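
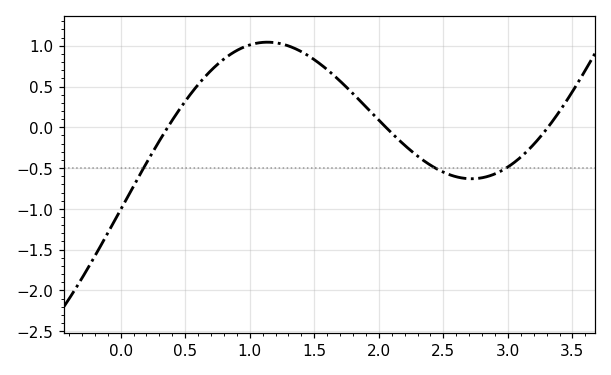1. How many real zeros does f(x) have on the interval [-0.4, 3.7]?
3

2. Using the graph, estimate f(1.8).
0.4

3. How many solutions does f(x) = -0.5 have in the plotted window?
3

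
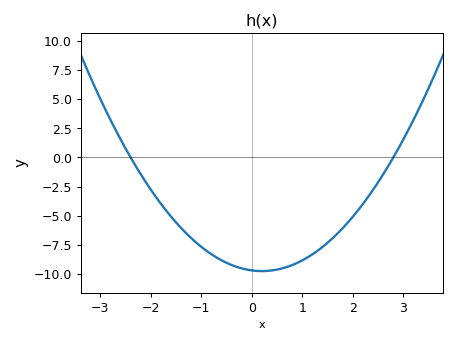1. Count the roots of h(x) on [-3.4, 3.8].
2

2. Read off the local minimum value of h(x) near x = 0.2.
-9.73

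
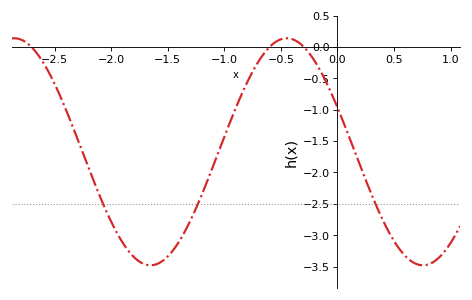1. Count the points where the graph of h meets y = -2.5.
3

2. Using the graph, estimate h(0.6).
-3.33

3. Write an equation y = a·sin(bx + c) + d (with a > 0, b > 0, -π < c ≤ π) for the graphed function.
y = 1.81sin(2.61x + 2.74) - 1.67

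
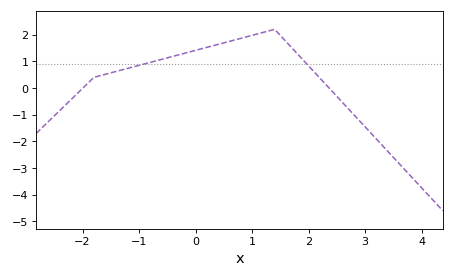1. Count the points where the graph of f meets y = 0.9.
2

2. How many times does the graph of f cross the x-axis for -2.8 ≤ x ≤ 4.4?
2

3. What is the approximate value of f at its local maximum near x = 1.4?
2.2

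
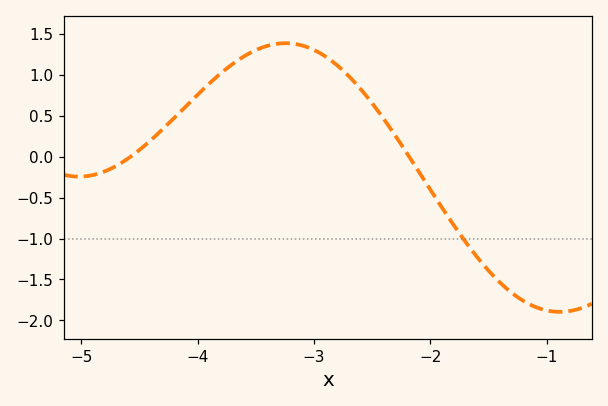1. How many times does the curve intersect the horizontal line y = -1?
1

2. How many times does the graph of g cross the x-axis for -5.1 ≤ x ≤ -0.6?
2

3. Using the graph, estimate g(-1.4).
-1.55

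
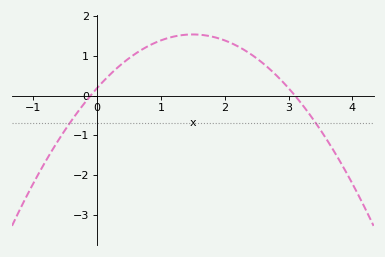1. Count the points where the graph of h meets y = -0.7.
2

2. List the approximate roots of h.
-0.1, 3.1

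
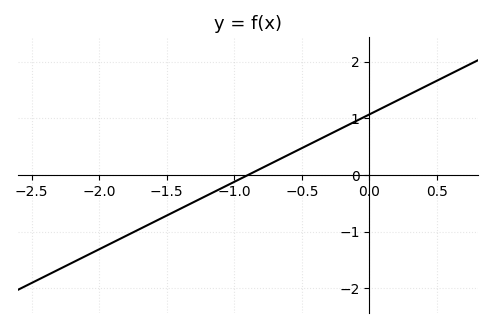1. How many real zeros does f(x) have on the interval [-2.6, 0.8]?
1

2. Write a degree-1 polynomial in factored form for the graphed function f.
y = 1.19(x + 0.9)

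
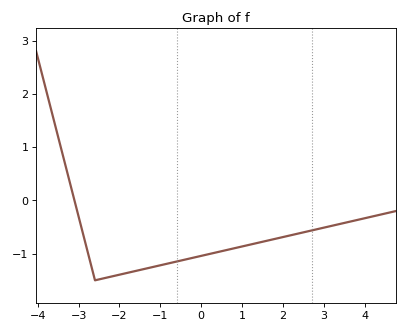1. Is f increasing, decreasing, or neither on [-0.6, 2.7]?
increasing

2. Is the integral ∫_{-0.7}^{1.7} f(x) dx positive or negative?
negative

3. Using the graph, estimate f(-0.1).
-1.06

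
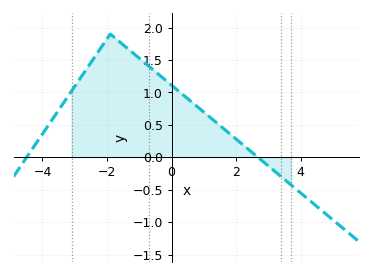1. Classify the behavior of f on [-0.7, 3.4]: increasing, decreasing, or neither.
decreasing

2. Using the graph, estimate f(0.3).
1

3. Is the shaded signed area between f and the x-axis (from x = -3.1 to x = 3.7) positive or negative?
positive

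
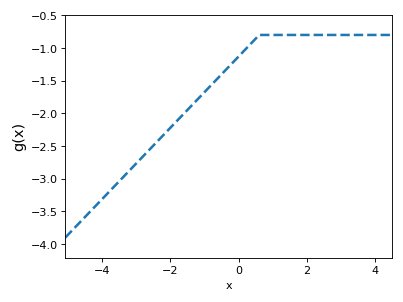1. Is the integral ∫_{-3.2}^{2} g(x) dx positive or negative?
negative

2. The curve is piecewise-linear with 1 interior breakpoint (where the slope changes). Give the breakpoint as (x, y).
(0.6, -0.8)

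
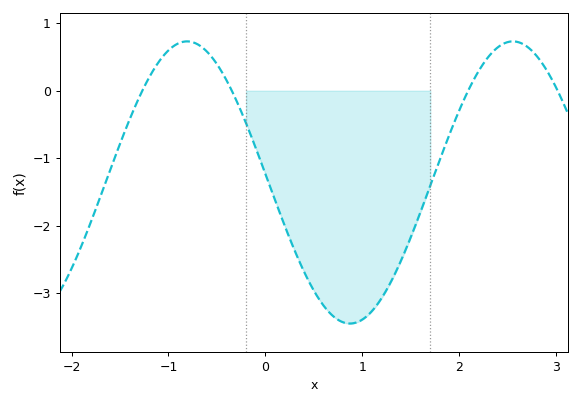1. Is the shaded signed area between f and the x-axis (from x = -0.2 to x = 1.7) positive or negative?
negative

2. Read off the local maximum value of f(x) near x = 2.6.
0.73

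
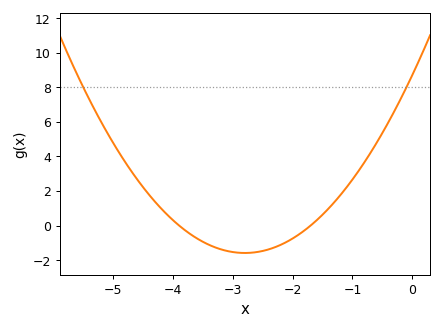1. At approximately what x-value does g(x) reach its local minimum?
-2.8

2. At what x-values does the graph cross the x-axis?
-3.9, -1.7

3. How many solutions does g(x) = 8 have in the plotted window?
2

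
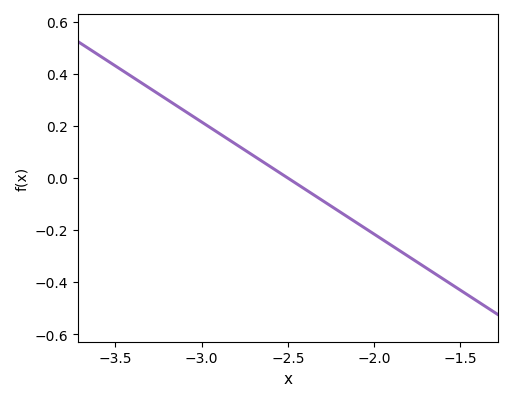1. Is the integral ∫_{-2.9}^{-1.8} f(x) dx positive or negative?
negative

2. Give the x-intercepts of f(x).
-2.5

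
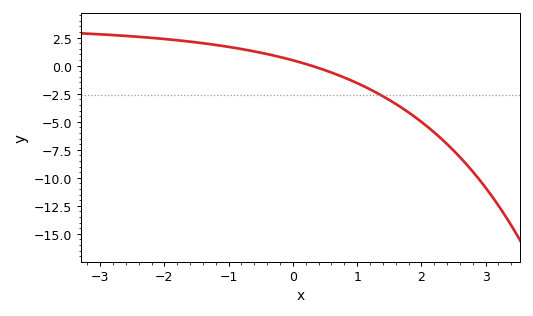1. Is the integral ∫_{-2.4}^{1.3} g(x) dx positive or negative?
positive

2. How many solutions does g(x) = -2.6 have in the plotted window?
1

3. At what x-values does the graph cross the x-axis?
0.3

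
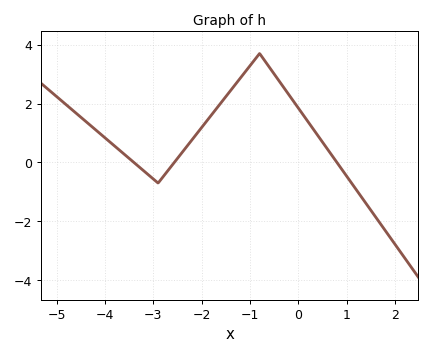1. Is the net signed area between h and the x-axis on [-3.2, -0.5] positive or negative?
positive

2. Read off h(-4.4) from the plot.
1.4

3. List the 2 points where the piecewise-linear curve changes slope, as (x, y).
(-2.9, -0.7); (-0.8, 3.7)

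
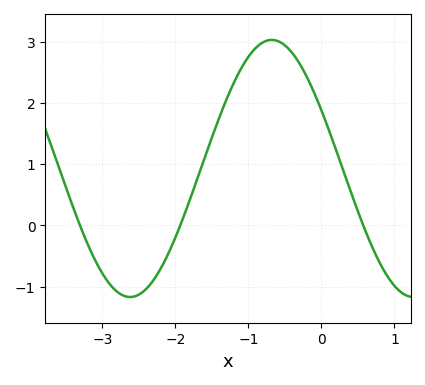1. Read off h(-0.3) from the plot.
2.6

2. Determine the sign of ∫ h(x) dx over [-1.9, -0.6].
positive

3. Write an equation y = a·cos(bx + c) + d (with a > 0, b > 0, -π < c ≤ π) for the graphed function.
y = 2.1cos(1.6x + 1.1) + 0.93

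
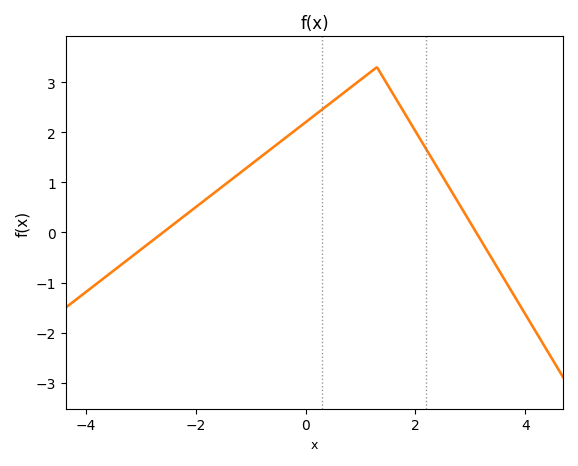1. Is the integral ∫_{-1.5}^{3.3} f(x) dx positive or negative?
positive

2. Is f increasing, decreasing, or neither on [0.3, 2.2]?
neither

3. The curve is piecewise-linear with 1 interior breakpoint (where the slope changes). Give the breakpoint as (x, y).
(1.3, 3.3)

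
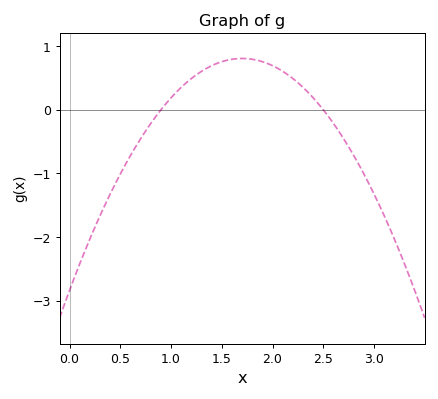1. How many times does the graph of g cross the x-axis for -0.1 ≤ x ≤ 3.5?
2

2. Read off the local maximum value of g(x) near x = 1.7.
0.806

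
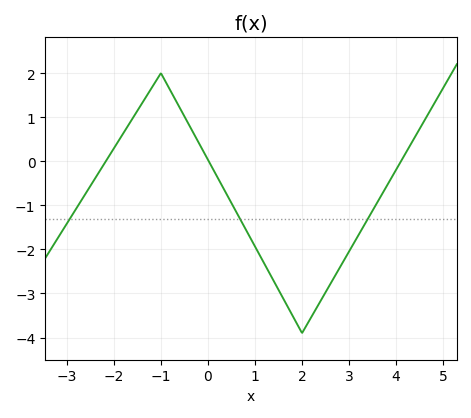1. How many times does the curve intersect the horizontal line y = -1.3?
3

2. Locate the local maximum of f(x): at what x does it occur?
-1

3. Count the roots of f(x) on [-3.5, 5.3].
3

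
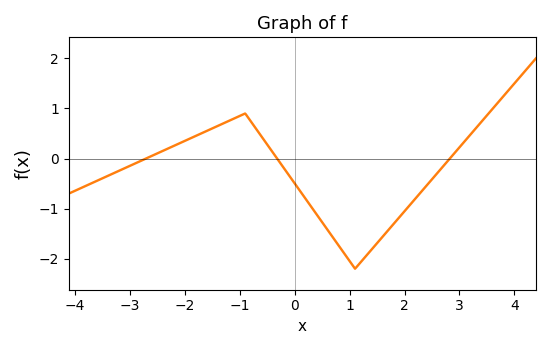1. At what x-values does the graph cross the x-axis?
-2.8, -0.4, 2.8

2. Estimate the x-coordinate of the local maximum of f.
-1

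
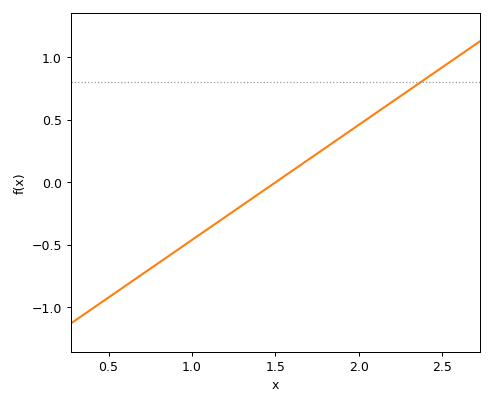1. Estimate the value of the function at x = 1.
-0.46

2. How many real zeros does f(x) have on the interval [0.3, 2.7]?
1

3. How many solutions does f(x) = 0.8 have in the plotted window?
1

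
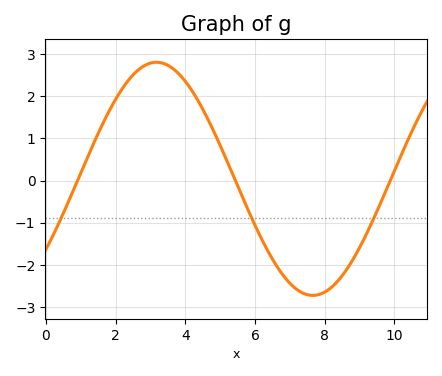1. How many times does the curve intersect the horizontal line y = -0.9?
3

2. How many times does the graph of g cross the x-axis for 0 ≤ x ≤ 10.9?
3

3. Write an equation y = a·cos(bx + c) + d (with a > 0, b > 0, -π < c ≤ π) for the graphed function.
y = 2.77cos(0.7x - 2.2) + 0.04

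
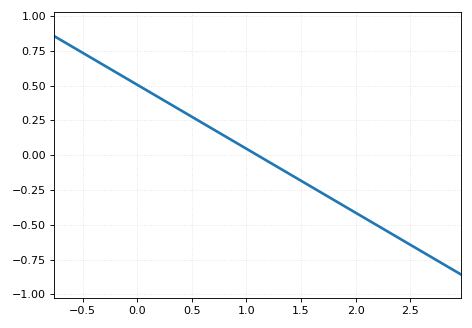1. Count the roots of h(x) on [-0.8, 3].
1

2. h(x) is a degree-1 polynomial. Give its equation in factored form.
y = -0.46(x - 1.1)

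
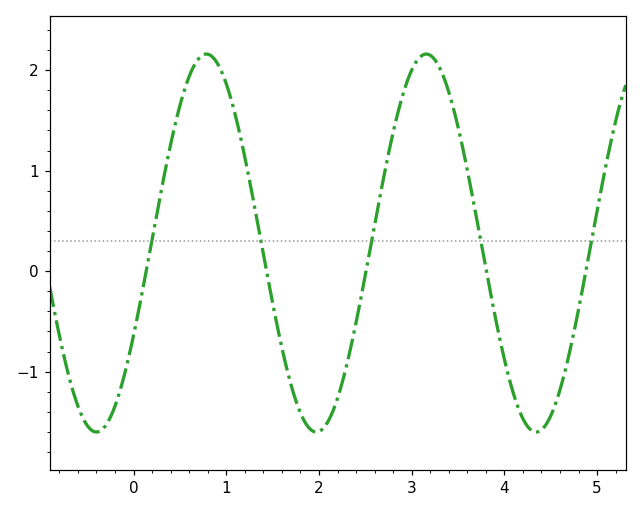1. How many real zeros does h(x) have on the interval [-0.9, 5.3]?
5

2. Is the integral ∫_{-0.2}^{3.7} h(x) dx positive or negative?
positive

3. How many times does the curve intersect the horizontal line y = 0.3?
5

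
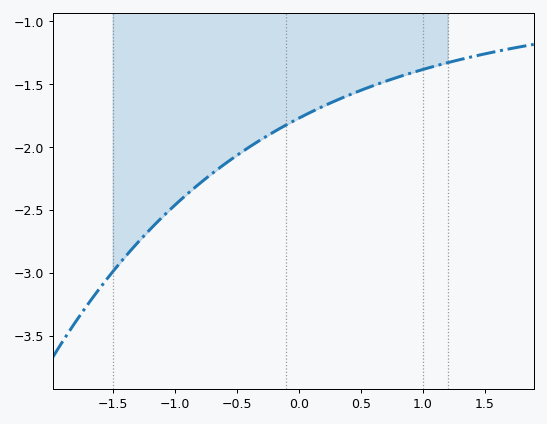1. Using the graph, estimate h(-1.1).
-2.56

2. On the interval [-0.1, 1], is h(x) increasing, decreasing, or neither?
increasing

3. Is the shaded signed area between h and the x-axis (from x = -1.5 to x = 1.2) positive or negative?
negative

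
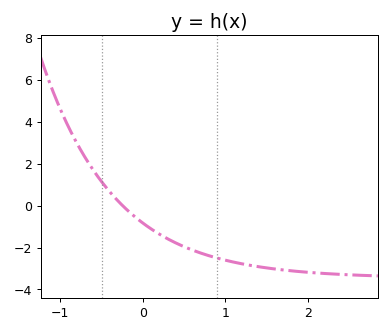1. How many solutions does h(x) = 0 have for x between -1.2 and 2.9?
1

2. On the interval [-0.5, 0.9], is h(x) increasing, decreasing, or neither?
decreasing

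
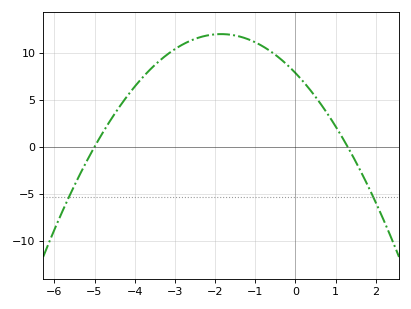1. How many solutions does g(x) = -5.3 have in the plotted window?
2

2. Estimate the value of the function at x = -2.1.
12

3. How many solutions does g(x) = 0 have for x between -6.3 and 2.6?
2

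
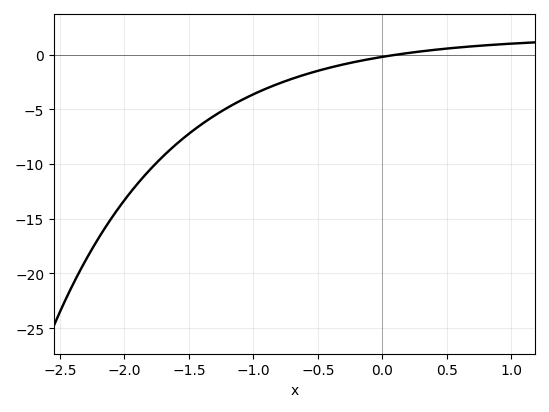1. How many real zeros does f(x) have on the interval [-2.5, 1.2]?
1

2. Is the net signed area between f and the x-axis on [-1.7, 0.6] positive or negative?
negative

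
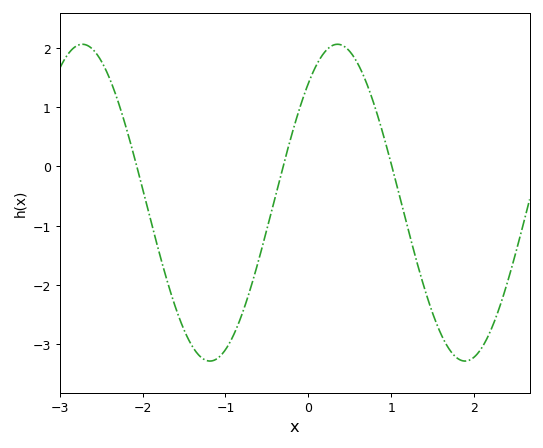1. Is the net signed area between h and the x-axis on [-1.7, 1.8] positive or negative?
negative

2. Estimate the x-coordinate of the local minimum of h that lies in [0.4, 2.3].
1.89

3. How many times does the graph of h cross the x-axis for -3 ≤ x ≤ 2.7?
3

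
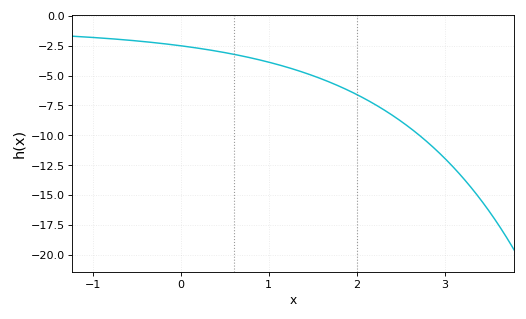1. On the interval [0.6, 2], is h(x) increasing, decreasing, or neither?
decreasing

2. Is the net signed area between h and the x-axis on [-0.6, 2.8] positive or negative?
negative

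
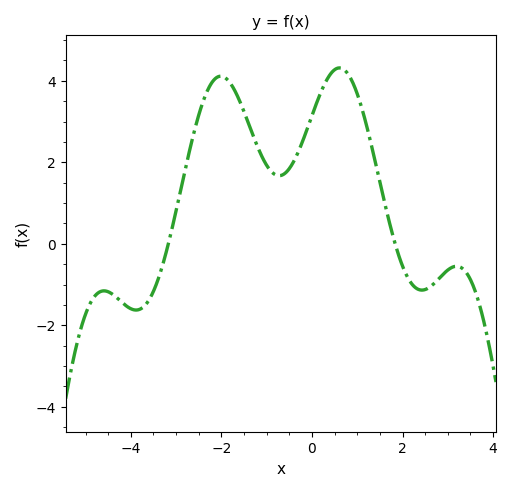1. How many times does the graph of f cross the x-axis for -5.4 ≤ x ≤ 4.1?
2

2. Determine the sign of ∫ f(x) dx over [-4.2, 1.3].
positive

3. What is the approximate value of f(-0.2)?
2.6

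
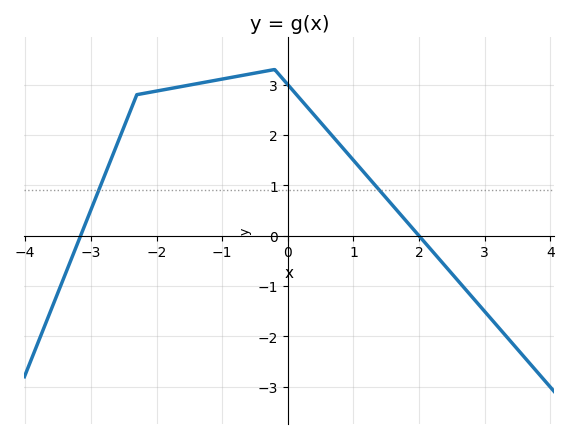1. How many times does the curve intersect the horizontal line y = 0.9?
2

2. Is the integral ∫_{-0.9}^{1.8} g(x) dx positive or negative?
positive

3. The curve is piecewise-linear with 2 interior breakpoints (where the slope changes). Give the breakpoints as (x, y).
(-2.3, 2.8); (-0.2, 3.3)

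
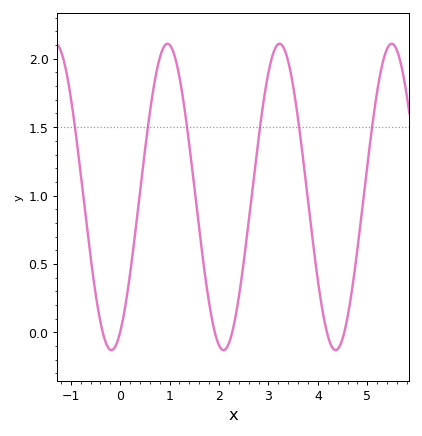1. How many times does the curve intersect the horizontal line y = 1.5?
6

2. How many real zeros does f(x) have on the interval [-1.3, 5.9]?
6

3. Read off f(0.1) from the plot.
0.184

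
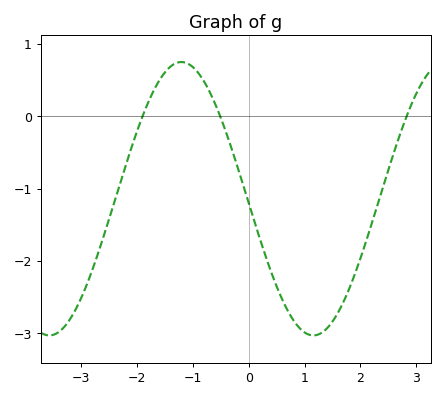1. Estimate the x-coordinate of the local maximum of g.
-1.21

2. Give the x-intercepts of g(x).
-1.9, -0.509, 2.83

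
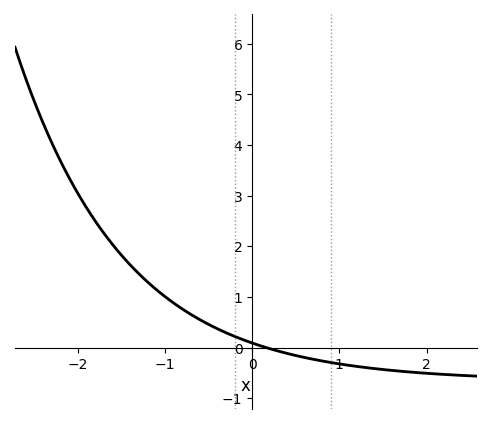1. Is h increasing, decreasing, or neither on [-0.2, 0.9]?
decreasing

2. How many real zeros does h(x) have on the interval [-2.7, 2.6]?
1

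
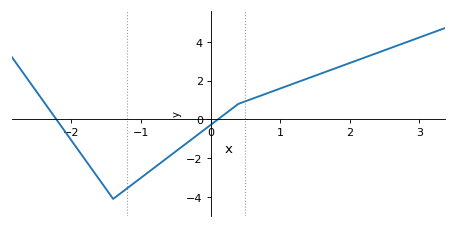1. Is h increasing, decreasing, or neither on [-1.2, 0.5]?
increasing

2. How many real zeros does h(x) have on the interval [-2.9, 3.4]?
2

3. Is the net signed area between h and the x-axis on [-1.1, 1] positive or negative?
negative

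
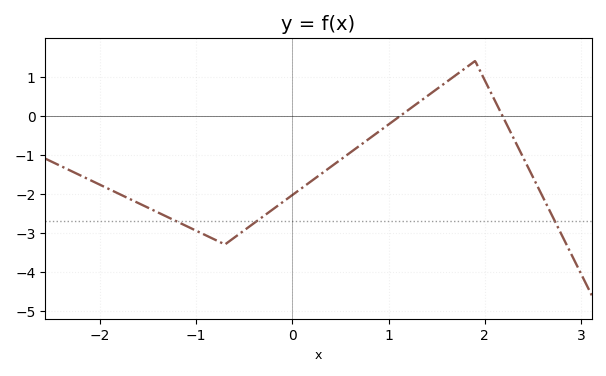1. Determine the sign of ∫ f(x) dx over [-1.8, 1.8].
negative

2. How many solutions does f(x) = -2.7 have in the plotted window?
3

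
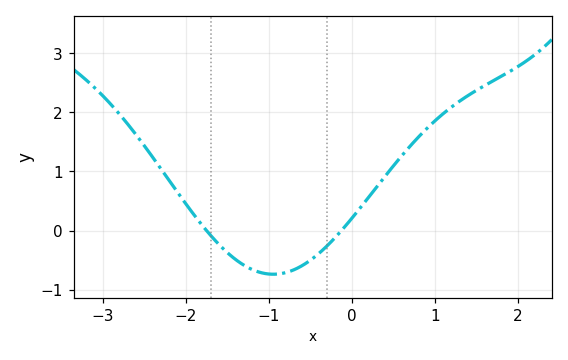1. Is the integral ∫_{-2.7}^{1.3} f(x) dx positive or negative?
positive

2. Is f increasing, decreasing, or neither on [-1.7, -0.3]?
neither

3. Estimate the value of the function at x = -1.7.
-0.087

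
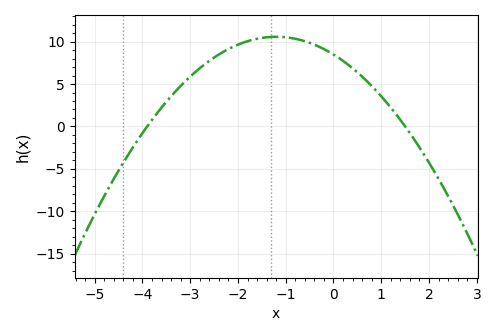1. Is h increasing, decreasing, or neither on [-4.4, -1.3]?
increasing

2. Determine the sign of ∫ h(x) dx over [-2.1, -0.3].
positive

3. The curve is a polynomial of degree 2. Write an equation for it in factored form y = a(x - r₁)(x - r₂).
y = -1.45(x + 3.9)(x - 1.5)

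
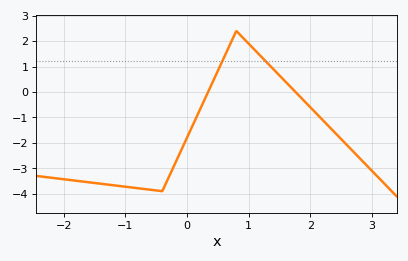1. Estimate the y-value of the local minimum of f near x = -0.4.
-3.9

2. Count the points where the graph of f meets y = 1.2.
2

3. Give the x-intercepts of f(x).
0.3, 1.8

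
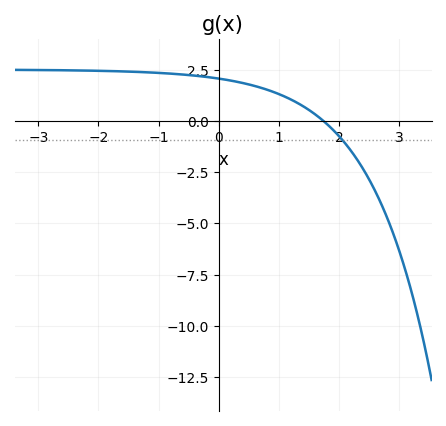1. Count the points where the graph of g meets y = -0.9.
1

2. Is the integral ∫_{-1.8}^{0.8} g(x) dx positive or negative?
positive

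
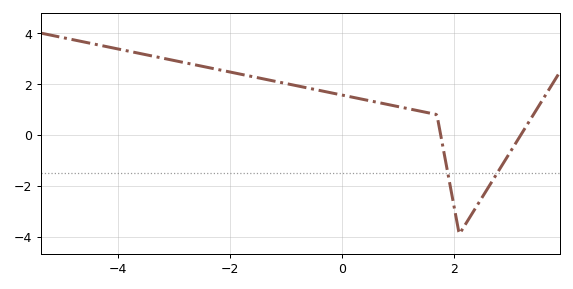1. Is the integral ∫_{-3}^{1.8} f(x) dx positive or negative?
positive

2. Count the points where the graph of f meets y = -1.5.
2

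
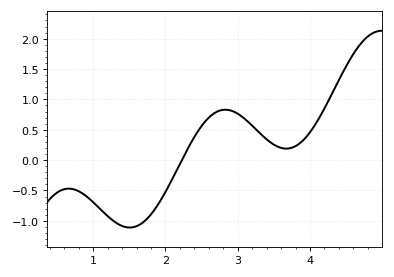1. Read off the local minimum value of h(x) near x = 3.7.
0.19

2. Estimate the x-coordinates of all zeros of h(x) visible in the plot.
2.23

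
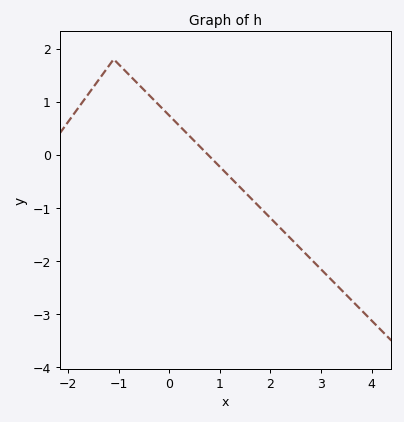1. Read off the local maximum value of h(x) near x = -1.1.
1.8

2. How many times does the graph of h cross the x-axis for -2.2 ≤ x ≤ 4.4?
1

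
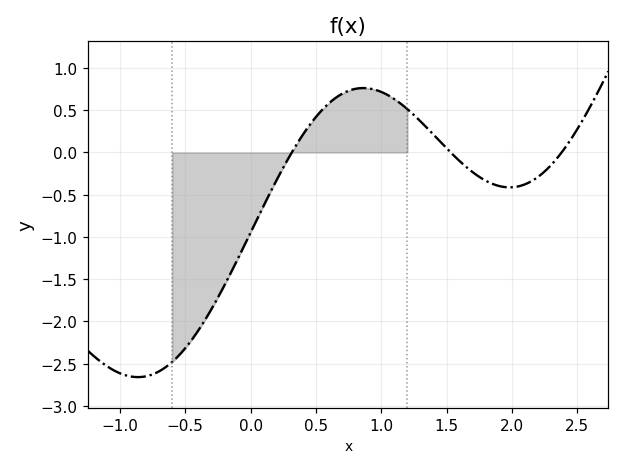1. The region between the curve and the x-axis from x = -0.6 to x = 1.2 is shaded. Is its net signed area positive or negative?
negative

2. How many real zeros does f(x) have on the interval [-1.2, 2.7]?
3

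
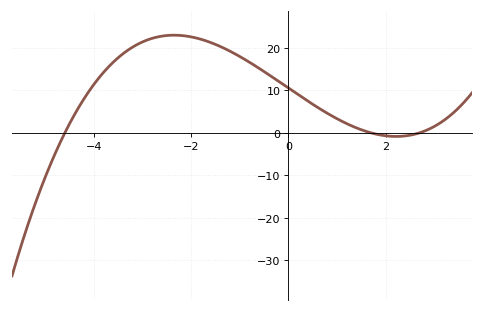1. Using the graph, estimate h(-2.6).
22.8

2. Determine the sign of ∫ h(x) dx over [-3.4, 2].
positive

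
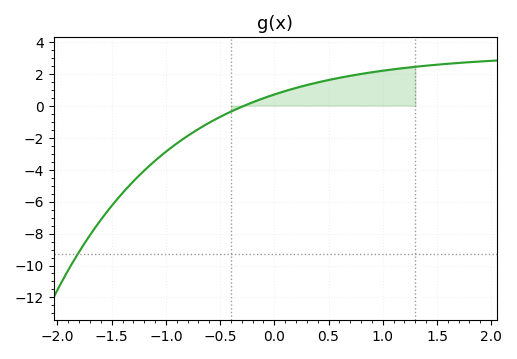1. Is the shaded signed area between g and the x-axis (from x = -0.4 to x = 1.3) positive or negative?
positive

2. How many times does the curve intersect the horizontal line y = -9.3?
1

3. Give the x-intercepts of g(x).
-0.277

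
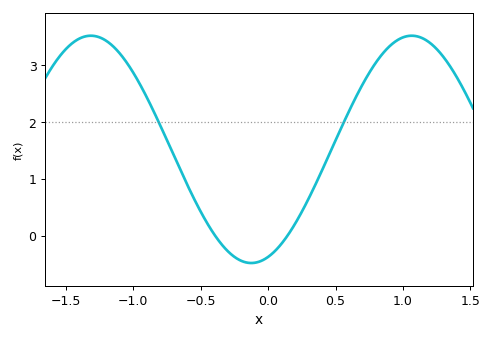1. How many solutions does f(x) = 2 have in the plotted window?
2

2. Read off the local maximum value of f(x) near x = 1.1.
3.5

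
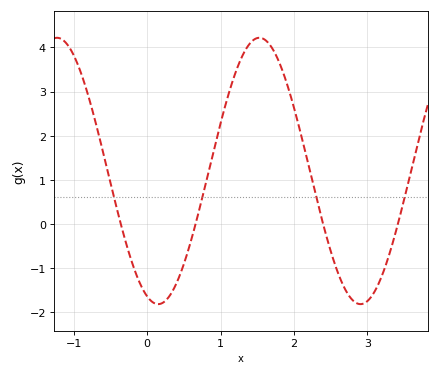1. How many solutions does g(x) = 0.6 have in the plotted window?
4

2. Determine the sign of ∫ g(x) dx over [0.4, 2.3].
positive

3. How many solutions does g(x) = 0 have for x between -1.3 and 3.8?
4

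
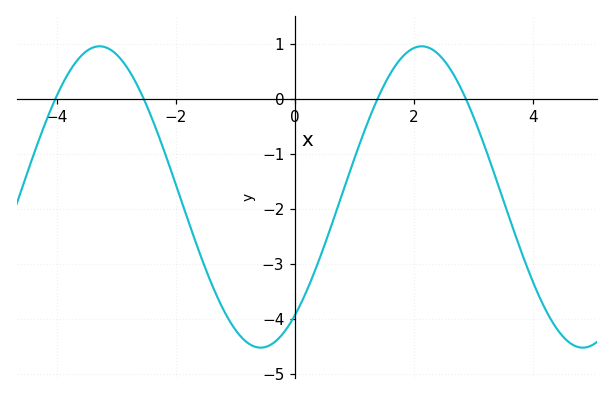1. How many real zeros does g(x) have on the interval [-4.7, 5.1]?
4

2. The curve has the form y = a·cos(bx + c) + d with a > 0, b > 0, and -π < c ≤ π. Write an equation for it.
y = 2.74cos(1.2x - 2.5) - 1.79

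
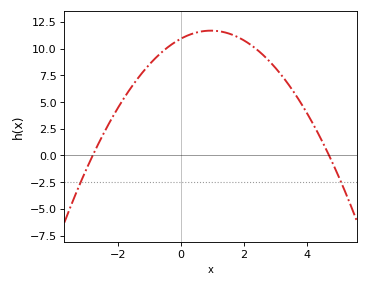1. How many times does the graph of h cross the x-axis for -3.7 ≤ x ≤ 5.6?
2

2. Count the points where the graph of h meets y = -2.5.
2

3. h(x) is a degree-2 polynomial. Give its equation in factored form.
y = -0.83(x + 2.8)(x - 4.7)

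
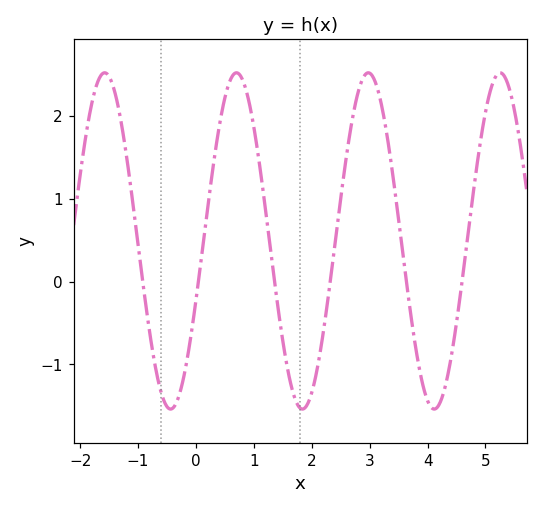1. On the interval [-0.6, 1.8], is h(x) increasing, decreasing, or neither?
neither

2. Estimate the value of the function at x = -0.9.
-0.1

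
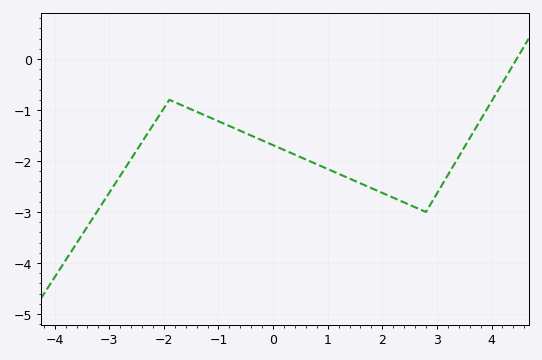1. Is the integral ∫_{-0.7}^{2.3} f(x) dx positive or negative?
negative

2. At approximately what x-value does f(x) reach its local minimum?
2.8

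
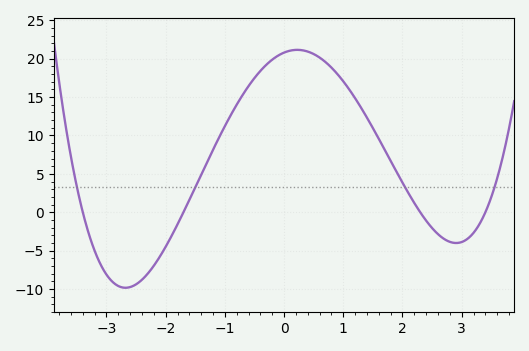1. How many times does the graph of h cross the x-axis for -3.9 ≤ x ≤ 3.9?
4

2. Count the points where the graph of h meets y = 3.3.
4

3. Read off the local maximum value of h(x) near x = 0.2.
21.1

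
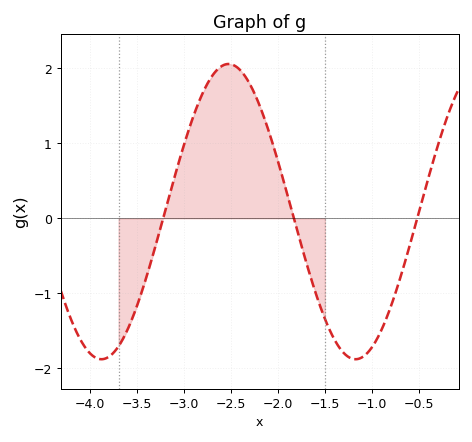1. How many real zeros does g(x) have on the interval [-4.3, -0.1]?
3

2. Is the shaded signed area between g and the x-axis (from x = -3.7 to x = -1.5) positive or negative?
positive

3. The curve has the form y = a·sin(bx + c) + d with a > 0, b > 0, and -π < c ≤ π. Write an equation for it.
y = 1.97sin(2.32x + 1.15) + 0.09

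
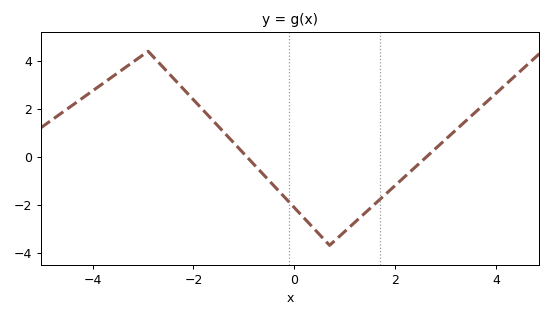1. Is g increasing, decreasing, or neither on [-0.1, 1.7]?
neither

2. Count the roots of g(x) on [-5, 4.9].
2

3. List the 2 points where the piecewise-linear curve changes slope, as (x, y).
(-2.9, 4.4); (0.7, -3.7)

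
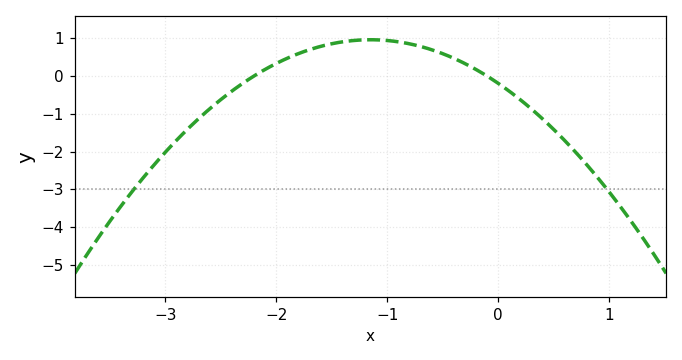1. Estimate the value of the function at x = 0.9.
-2.7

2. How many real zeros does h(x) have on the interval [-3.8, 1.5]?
2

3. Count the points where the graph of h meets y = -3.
2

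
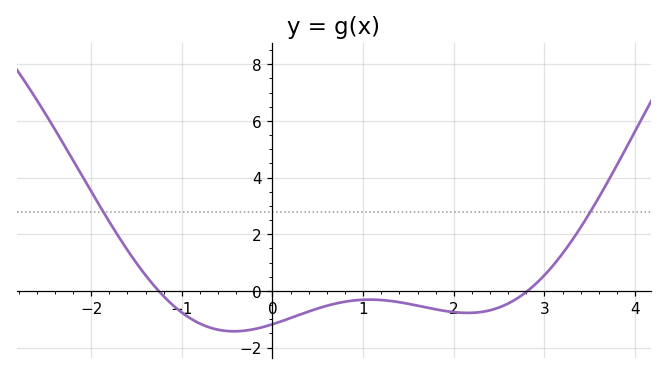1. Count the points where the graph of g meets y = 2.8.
2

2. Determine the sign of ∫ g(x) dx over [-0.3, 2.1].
negative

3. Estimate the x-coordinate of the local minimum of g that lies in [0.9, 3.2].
2.2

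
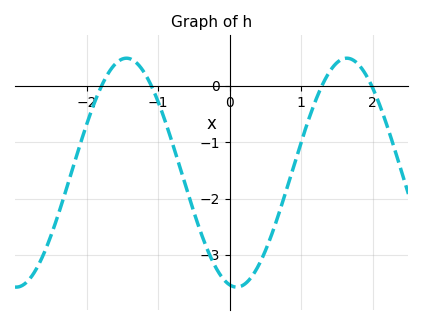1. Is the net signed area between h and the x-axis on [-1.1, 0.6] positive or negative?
negative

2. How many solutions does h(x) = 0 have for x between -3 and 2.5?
4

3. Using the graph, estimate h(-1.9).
-0.3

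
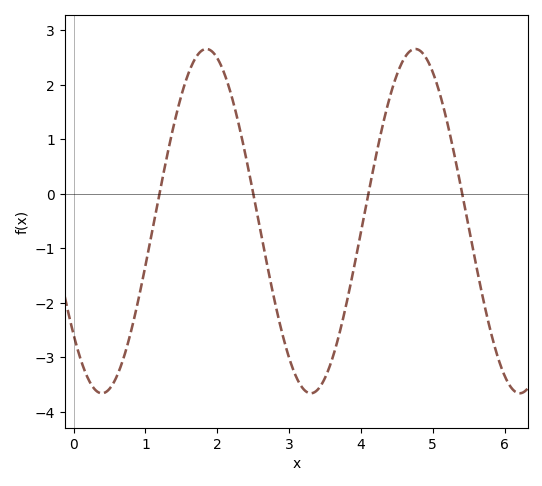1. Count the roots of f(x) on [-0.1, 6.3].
4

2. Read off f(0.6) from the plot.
-3.35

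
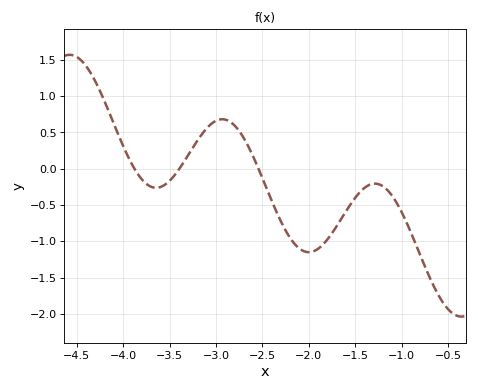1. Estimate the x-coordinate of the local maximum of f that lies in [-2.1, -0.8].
-1.29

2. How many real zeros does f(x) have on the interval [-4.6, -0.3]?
3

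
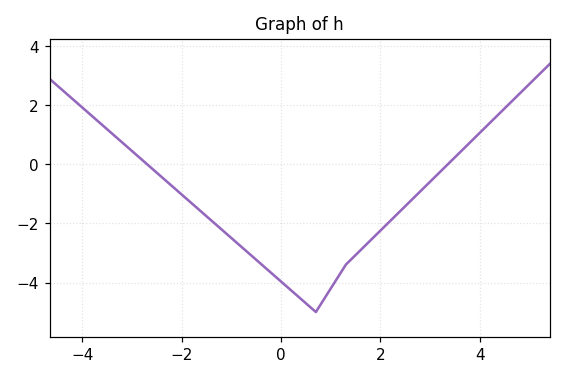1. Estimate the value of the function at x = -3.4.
1.04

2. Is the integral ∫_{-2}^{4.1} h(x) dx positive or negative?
negative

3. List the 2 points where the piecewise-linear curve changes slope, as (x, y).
(0.7, -5); (1.3, -3.4)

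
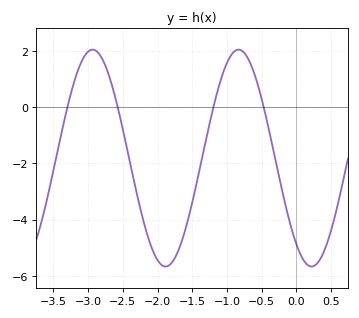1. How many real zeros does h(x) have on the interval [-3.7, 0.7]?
4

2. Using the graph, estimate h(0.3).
-5.55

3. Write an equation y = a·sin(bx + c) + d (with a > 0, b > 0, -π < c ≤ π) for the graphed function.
y = 3.86sin(2.99x - 2.22) - 1.81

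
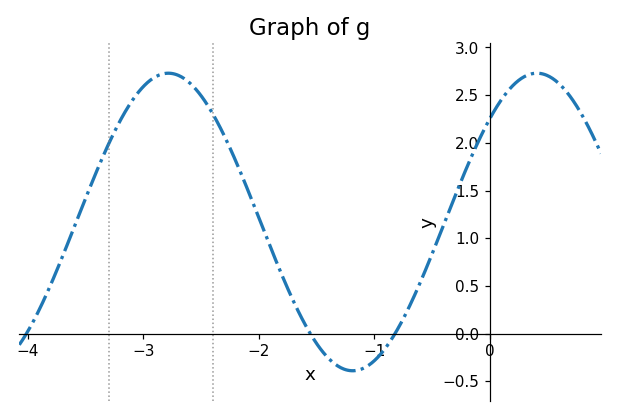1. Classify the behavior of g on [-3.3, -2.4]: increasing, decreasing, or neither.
neither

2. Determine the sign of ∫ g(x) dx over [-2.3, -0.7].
positive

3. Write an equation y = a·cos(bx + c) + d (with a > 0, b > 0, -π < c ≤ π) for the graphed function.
y = 1.56cos(1.97x - 0.802) + 1.17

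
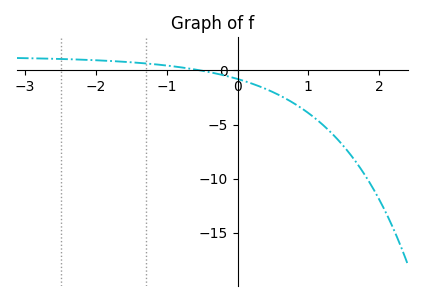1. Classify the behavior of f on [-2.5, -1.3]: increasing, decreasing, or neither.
decreasing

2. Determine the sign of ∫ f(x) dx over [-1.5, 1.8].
negative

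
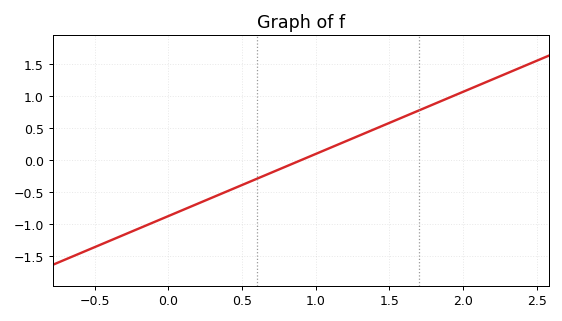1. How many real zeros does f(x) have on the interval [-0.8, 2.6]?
1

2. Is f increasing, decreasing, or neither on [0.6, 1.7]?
increasing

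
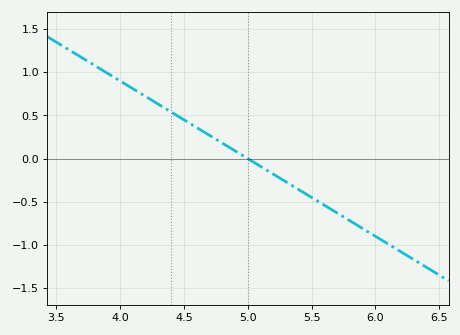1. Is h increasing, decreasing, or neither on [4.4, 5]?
decreasing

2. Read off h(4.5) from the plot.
0.45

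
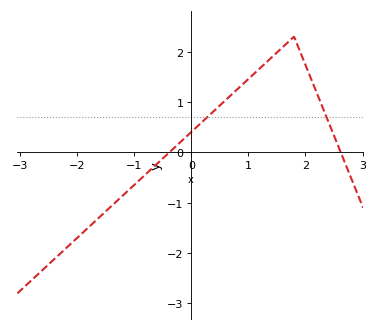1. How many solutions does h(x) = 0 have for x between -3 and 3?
2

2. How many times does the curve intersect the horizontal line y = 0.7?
2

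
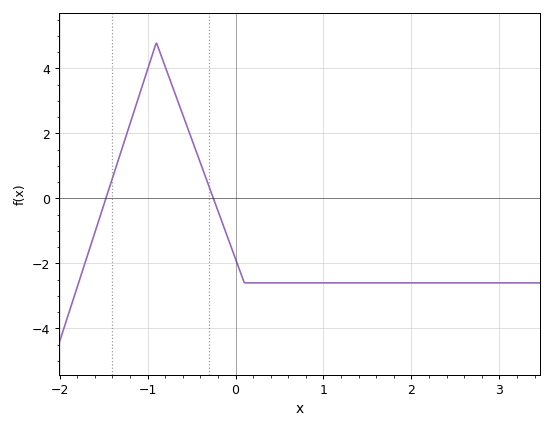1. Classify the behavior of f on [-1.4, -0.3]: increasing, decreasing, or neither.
neither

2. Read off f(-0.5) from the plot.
1.84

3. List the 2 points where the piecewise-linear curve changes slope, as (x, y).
(-0.9, 4.8); (0.1, -2.6)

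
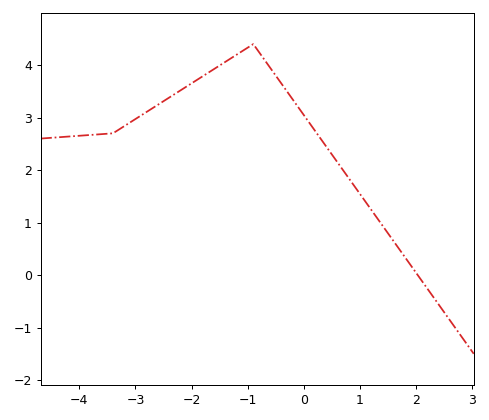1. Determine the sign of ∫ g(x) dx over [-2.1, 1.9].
positive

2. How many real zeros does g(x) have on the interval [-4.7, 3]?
1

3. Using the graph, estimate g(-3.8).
2.67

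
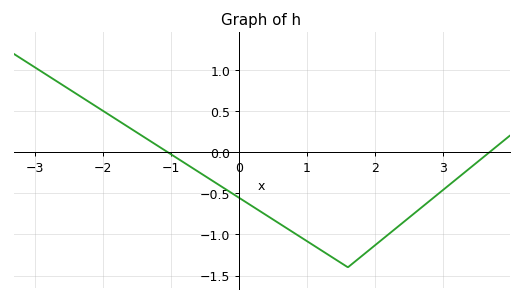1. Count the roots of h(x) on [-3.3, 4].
2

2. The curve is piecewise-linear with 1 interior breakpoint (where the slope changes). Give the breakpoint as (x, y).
(1.6, -1.4)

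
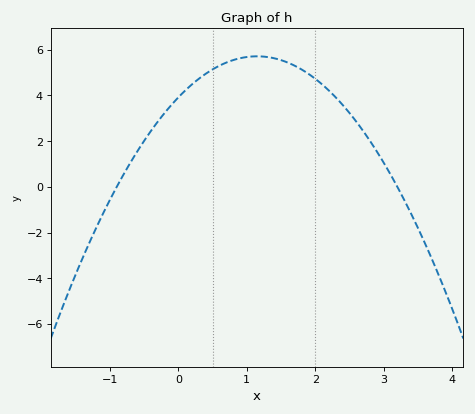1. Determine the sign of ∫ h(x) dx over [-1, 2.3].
positive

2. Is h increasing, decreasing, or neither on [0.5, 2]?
neither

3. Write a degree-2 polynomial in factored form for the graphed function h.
y = -1.36(x + 0.9)(x - 3.2)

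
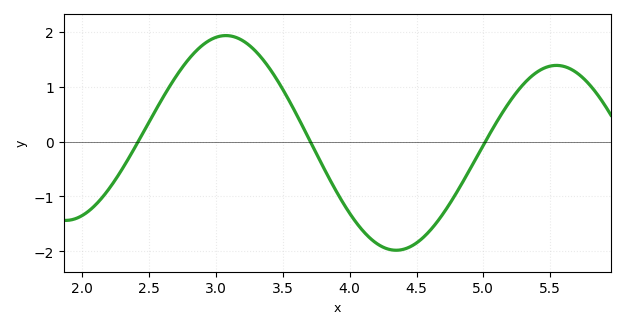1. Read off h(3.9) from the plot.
-0.908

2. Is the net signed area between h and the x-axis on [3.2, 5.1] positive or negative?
negative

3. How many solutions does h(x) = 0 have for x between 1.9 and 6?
3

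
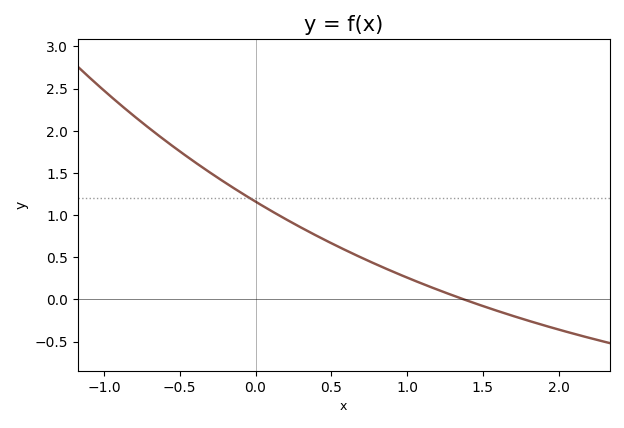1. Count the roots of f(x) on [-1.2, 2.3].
1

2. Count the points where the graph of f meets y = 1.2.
1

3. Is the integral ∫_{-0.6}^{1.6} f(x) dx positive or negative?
positive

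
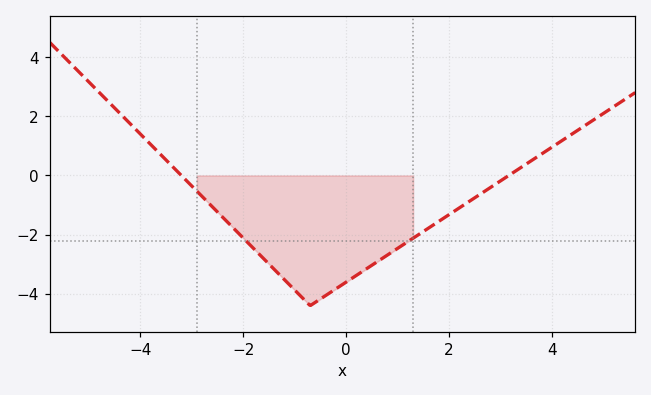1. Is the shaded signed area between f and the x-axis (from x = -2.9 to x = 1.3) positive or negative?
negative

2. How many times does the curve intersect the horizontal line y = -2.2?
2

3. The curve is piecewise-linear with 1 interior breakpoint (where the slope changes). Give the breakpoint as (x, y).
(-0.7, -4.4)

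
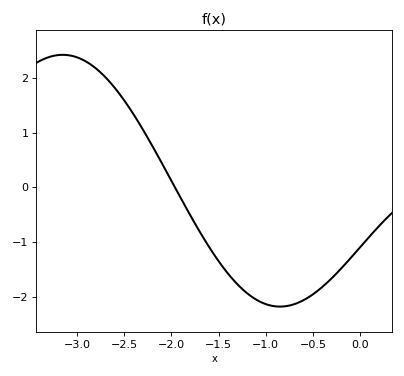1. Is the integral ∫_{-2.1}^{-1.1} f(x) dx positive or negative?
negative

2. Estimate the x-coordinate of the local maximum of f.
-3.2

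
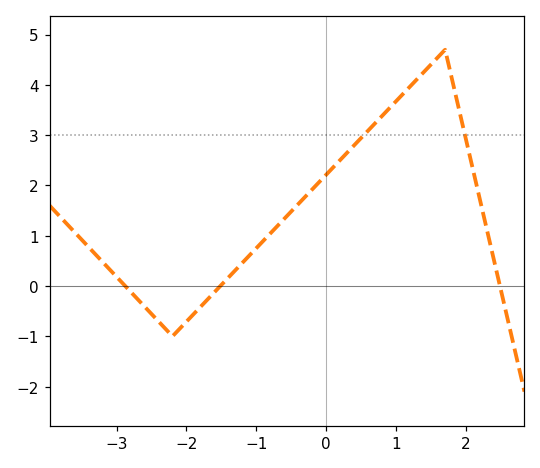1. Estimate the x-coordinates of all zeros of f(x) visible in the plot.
-2.9, -1.5, 2.5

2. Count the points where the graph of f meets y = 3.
2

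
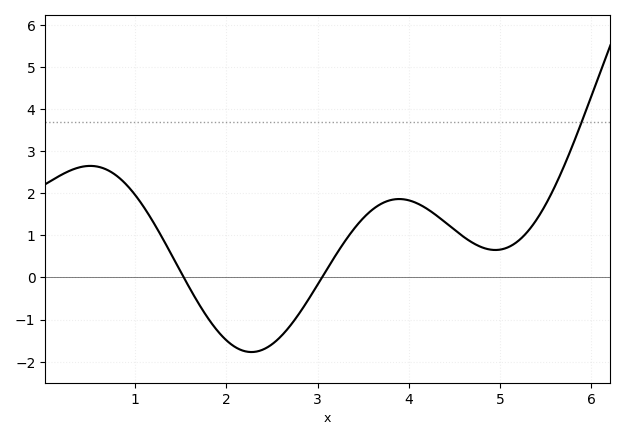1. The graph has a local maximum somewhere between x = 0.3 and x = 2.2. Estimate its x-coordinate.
0.5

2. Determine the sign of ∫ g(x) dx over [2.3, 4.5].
positive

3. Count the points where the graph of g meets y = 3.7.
1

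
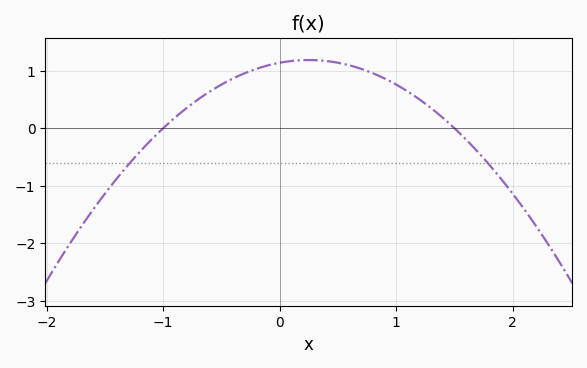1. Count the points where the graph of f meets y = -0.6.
2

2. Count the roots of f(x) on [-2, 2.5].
2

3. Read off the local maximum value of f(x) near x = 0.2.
1.2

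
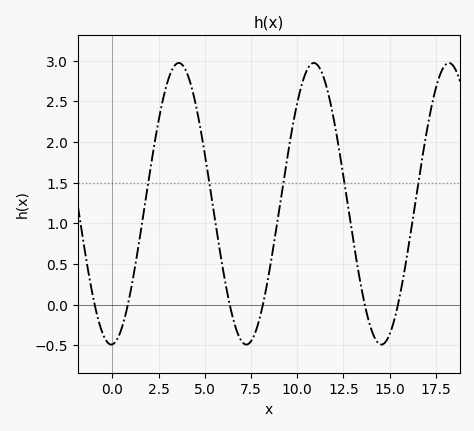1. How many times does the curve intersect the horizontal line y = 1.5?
5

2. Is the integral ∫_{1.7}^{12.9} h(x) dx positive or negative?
positive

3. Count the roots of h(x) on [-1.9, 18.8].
6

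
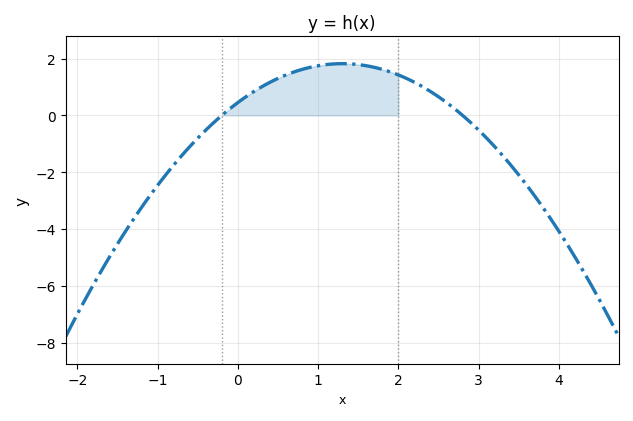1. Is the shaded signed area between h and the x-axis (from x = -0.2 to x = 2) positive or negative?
positive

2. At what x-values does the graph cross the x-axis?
-0.2, 2.8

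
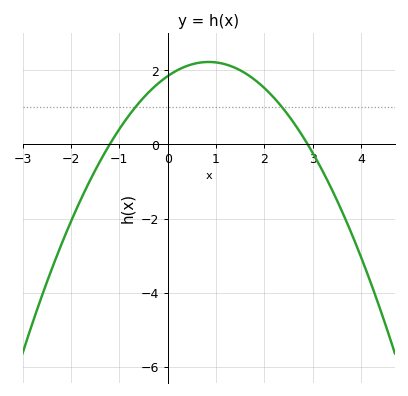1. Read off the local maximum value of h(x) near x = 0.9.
2.23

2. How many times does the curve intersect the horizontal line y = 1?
2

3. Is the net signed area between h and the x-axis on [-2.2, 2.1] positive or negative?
positive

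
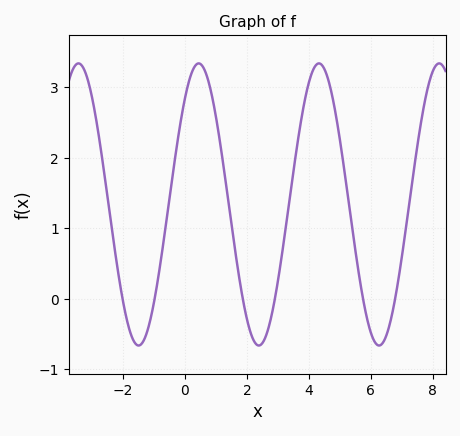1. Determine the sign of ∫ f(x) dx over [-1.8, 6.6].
positive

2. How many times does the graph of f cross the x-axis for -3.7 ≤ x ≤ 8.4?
6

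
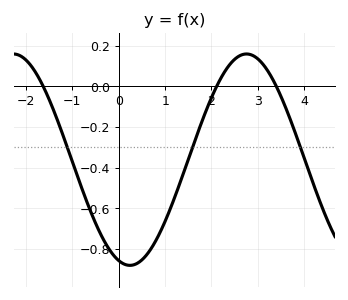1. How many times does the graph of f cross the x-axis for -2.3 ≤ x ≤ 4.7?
3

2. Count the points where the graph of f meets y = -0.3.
3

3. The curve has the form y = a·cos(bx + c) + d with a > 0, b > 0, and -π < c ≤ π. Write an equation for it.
y = 0.52cos(1.25x + 2.84) - 0.36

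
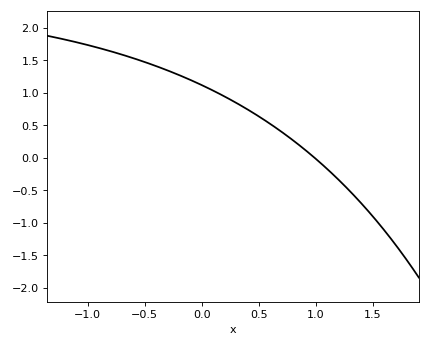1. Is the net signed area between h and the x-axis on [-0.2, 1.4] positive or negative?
positive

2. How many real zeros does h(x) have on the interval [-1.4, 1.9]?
1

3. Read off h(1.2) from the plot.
-0.35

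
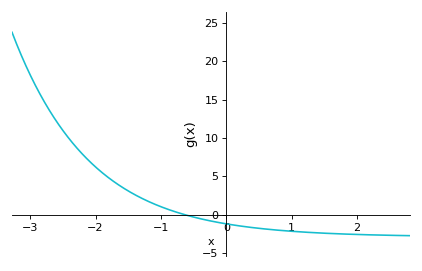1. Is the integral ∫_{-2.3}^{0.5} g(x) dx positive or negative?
positive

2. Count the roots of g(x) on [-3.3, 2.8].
1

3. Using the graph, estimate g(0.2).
-1.46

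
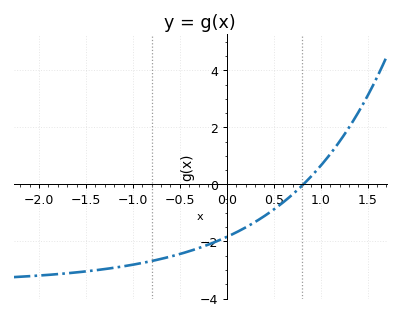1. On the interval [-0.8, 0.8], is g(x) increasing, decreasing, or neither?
increasing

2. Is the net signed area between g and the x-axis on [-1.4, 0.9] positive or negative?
negative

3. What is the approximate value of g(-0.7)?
-2.6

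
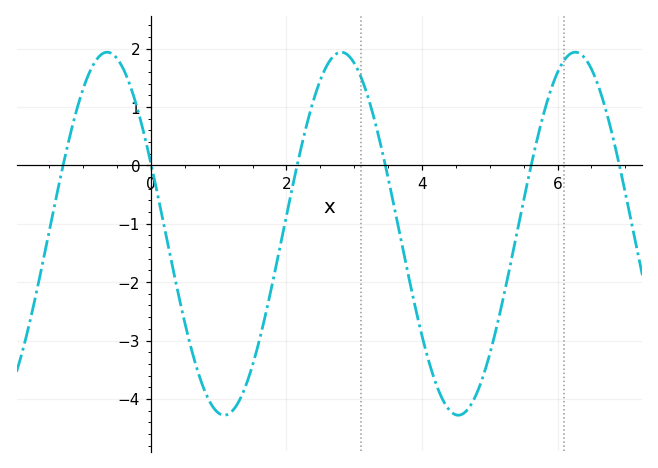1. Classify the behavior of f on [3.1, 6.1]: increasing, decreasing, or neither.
neither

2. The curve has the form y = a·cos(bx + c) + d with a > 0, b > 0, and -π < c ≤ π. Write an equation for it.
y = 3.11cos(1.8x + 1.2) - 1.17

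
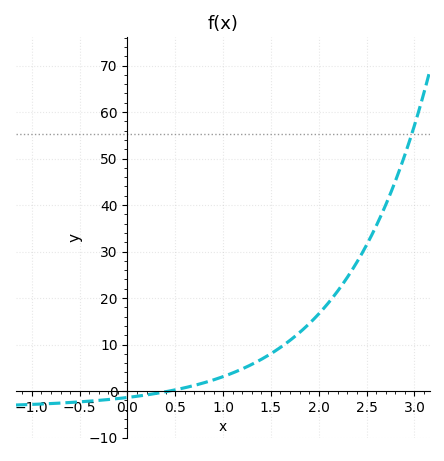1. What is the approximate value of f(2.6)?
35.5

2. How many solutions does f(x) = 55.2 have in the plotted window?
1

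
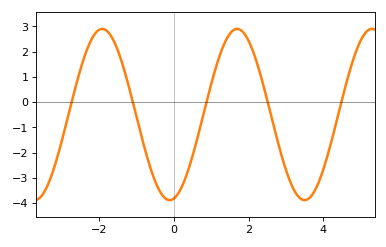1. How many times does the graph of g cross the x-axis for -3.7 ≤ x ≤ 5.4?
5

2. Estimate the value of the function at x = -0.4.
-3.5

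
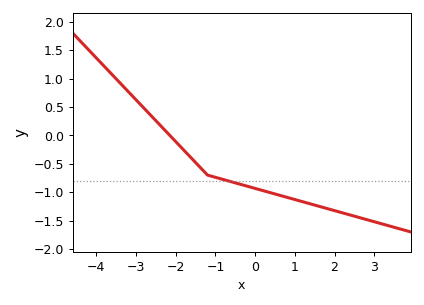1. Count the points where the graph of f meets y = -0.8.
1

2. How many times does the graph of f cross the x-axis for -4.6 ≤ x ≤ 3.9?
1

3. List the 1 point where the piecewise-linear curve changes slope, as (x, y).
(-1.2, -0.7)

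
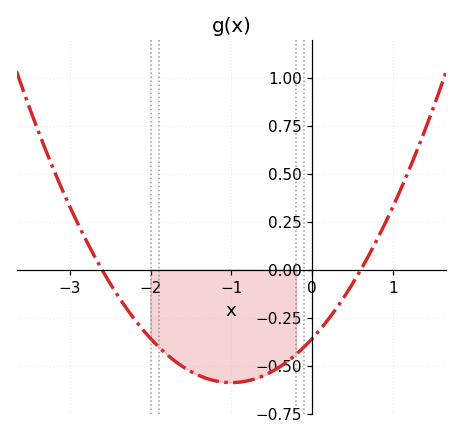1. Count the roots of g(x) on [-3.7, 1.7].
2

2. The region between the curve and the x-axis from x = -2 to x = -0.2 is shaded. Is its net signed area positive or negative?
negative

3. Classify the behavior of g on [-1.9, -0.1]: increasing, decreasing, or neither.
neither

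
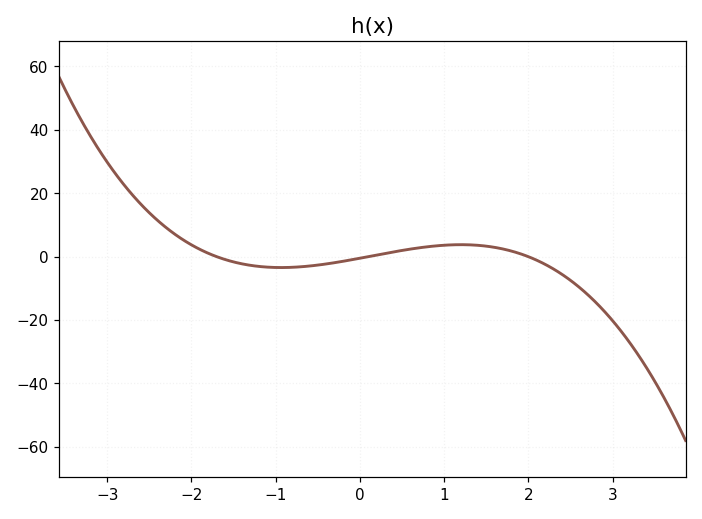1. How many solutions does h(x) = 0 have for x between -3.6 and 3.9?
3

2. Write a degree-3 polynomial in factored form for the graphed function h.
y = -1.48(x + 1.7)(x - 0.1)(x - 2)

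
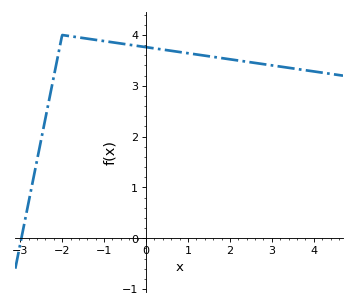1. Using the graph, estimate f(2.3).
3.49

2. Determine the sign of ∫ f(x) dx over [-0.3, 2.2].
positive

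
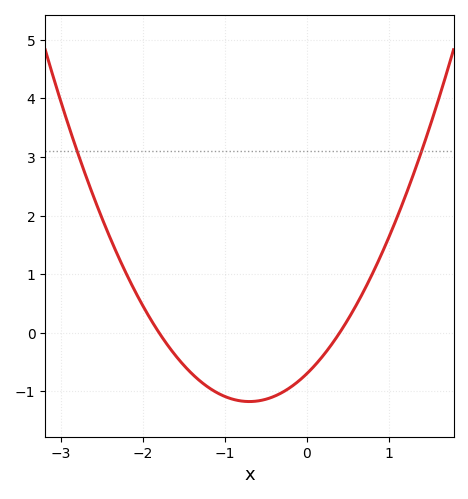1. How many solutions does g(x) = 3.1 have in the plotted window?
2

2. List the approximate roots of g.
-1.8, 0.4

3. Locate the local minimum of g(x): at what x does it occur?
-0.7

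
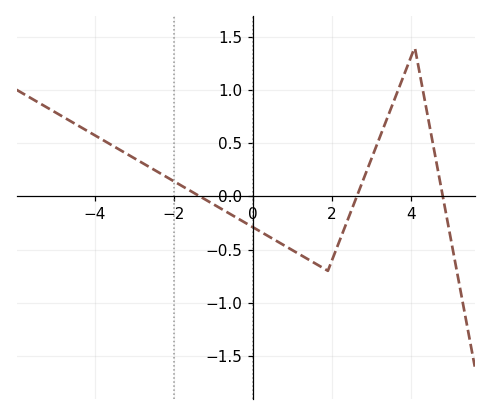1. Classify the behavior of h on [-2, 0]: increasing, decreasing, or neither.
decreasing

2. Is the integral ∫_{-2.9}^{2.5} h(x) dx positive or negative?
negative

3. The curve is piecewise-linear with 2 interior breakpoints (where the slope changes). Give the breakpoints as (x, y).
(1.9, -0.7); (4.1, 1.4)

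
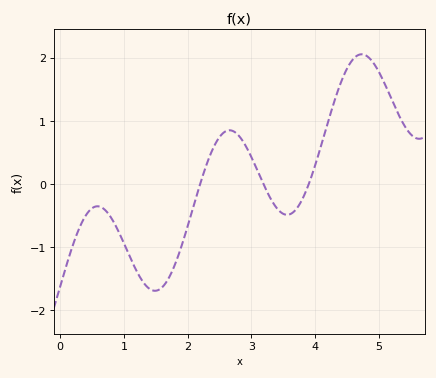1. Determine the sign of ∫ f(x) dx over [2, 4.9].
positive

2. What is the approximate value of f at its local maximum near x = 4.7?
2.1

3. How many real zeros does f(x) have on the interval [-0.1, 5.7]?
3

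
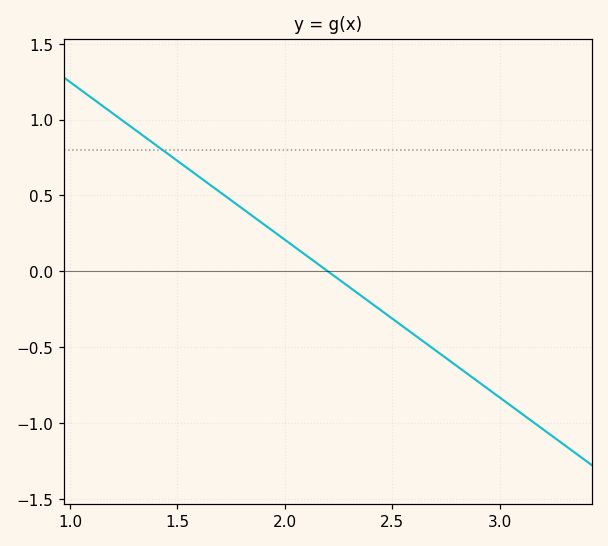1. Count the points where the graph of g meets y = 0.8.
1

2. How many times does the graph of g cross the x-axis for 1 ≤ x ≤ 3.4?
1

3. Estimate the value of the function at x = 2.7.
-0.52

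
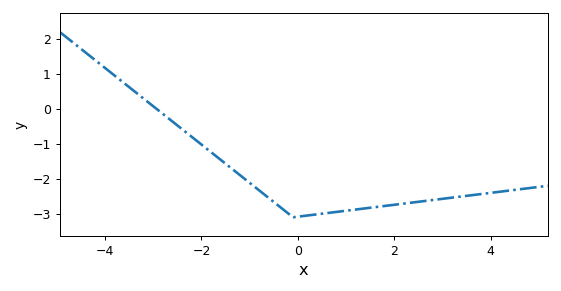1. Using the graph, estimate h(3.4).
-2.5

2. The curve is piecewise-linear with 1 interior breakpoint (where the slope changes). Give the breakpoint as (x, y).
(-0.1, -3.1)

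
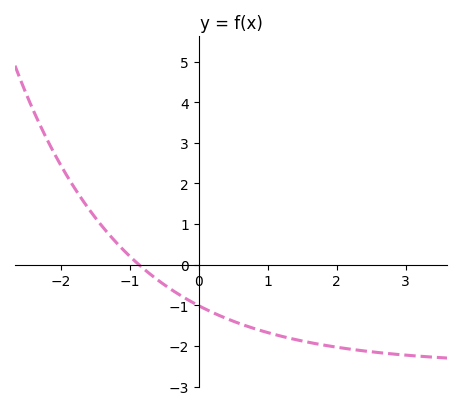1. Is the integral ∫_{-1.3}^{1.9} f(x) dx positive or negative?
negative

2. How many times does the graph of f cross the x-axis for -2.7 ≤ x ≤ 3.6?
1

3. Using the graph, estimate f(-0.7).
-0.238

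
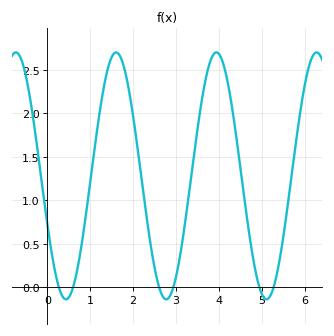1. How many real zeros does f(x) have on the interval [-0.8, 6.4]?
6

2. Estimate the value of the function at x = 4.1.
2.55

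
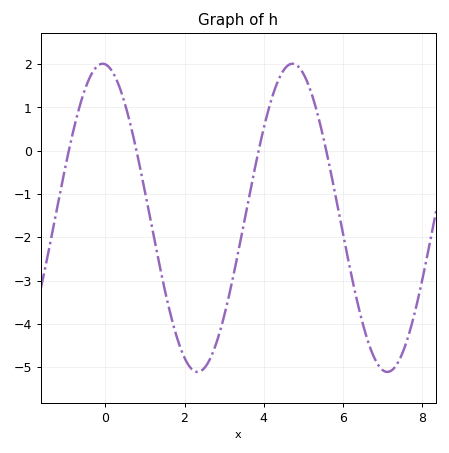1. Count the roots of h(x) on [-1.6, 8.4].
4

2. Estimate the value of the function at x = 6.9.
-4.96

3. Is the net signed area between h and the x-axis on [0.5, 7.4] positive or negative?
negative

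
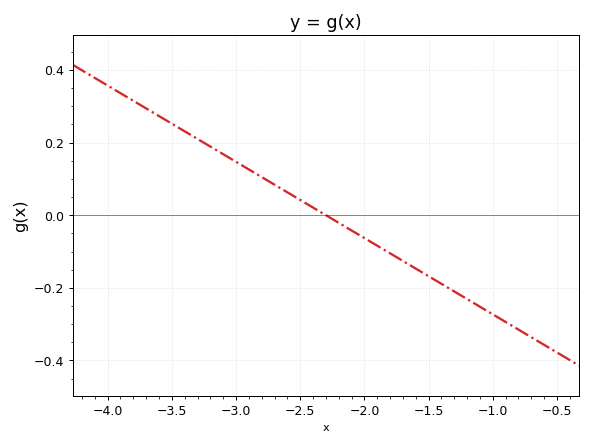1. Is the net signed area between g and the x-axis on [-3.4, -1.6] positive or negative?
positive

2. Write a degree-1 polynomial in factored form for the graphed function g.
y = -0.21(x + 2.3)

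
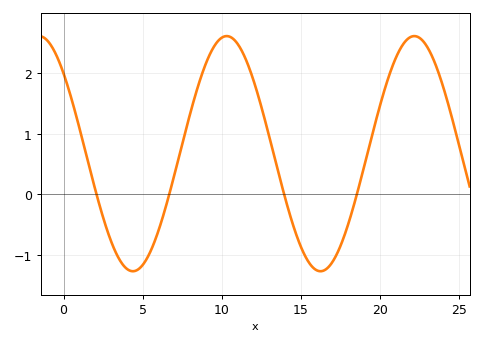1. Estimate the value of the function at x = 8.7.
1.9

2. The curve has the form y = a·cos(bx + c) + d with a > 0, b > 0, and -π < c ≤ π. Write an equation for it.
y = 1.94cos(0.53x + 0.82) + 0.67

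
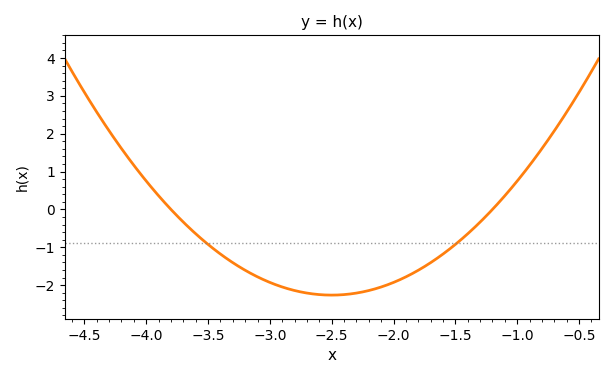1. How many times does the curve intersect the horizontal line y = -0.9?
2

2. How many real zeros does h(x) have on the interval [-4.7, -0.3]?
2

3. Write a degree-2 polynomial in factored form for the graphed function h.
y = 1.34(x + 3.8)(x + 1.2)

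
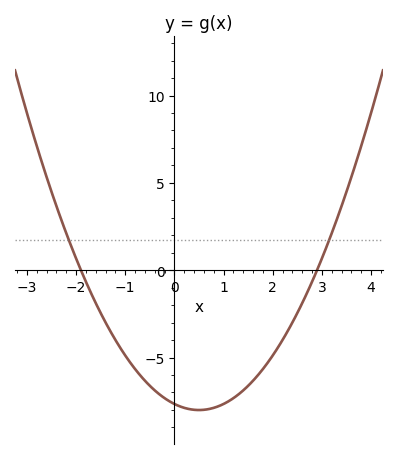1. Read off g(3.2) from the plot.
2.13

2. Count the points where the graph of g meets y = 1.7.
2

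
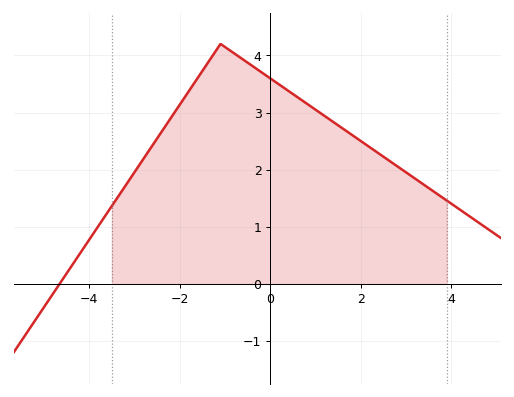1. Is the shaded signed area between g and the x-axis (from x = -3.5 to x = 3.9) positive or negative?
positive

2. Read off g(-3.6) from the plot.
1.25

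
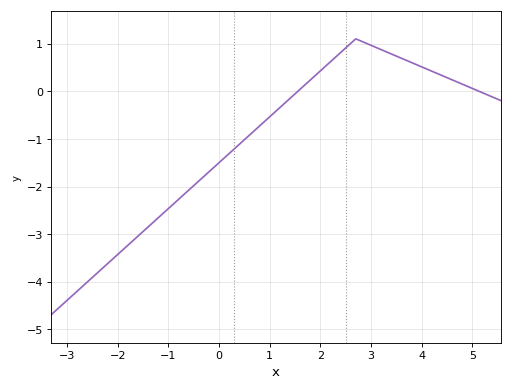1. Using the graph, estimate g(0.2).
-1.31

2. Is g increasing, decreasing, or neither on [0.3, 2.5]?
increasing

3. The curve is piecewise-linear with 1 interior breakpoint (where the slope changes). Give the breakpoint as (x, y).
(2.7, 1.1)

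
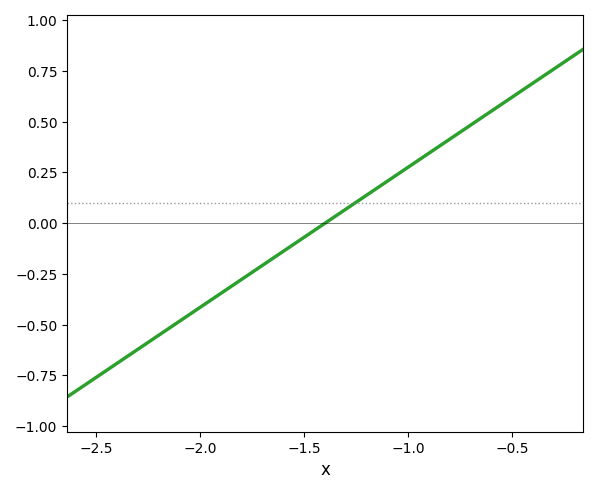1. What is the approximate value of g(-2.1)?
-0.48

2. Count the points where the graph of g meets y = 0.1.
1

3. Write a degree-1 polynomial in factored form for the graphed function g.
y = 0.69(x + 1.4)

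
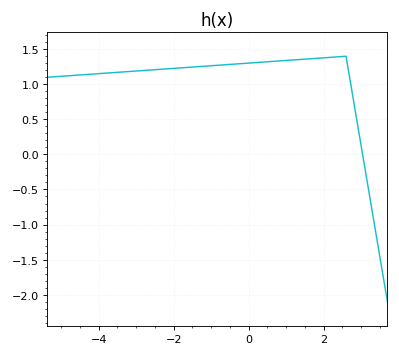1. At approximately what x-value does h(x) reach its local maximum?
2.6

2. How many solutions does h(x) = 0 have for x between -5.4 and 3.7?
1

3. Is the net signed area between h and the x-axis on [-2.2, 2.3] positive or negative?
positive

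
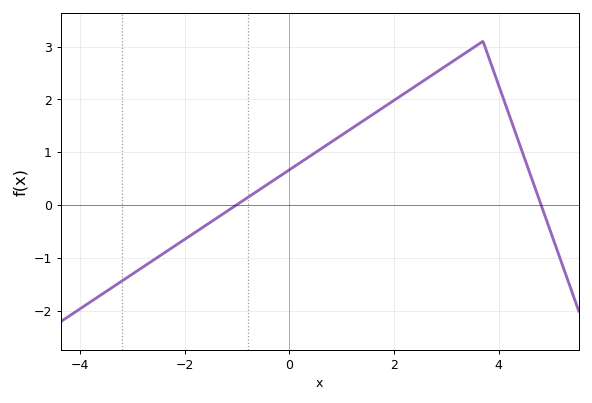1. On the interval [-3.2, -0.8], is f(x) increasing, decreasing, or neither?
increasing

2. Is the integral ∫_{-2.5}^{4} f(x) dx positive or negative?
positive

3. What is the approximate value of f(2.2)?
2.1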